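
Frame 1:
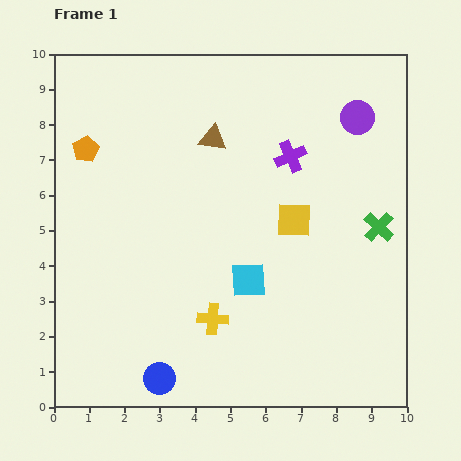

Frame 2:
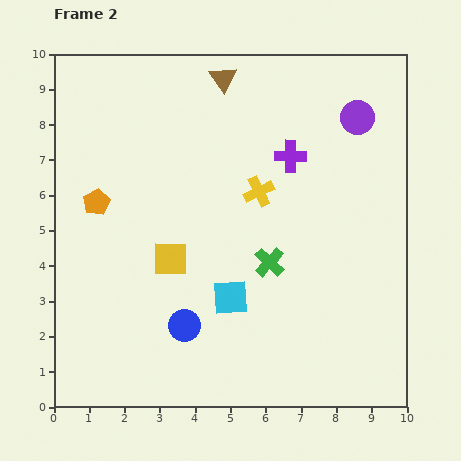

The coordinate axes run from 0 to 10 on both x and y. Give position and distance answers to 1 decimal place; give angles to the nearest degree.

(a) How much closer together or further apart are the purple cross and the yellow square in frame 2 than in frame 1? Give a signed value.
+2.7

Distance in frame 1: 1.8. Distance in frame 2: 4.5.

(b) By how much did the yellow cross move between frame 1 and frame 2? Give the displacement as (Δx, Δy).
(1.3, 3.6)

The yellow cross was at (4.5, 2.5) in frame 1 and (5.8, 6.1) in frame 2.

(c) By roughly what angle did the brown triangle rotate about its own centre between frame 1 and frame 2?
47° clockwise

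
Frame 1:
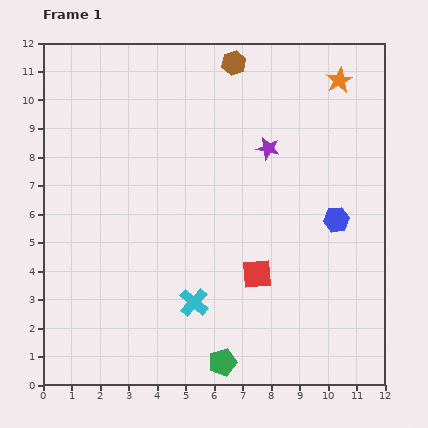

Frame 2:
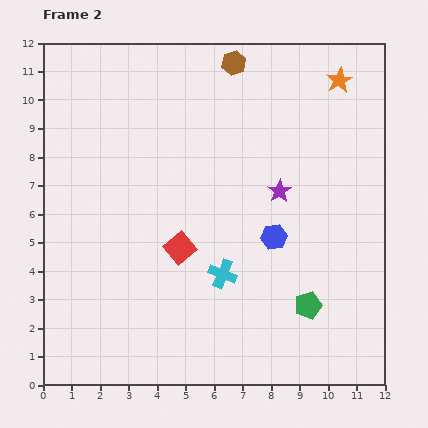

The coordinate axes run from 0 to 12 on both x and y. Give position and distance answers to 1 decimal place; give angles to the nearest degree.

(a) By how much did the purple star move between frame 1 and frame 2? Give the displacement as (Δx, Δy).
(0.4, -1.5)

The purple star was at (7.9, 8.3) in frame 1 and (8.3, 6.8) in frame 2.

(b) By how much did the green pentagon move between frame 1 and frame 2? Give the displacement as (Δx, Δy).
(3.0, 2.0)

The green pentagon was at (6.3, 0.8) in frame 1 and (9.3, 2.8) in frame 2.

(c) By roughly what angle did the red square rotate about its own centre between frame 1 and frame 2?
37° counter-clockwise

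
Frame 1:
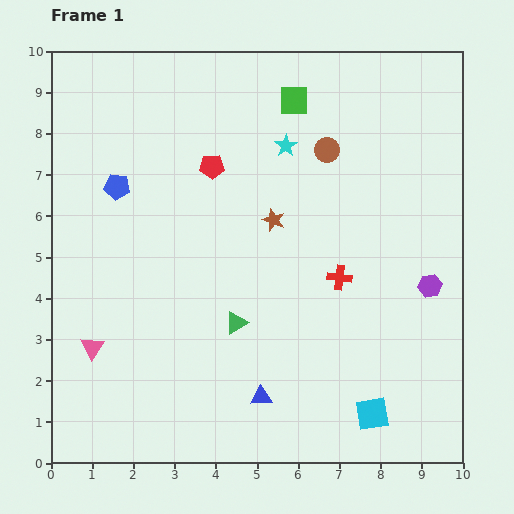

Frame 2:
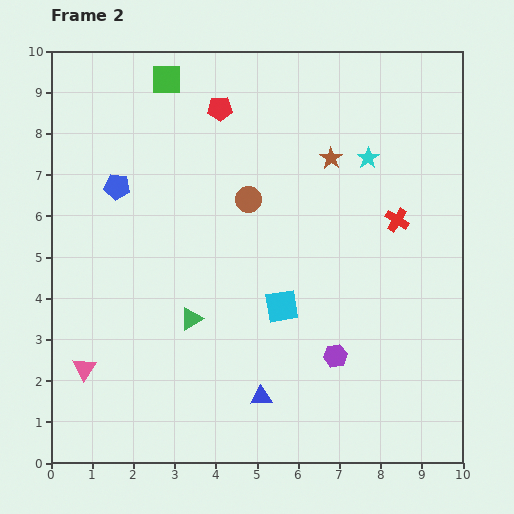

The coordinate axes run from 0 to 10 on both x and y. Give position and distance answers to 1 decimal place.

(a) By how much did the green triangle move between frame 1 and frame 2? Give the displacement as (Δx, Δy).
(-1.1, 0.1)

The green triangle was at (4.5, 3.4) in frame 1 and (3.4, 3.5) in frame 2.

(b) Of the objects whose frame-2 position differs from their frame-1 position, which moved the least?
the pink triangle

(moved 0.5)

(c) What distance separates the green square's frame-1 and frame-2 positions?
3.1

The green square moved from (5.9, 8.8) to (2.8, 9.3), a distance of √(3.1² + 0.5²) ≈ 3.1.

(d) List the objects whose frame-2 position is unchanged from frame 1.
the blue triangle, the blue pentagon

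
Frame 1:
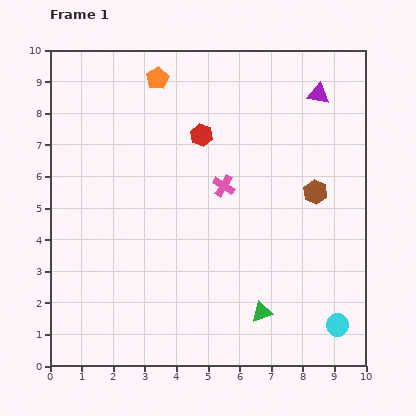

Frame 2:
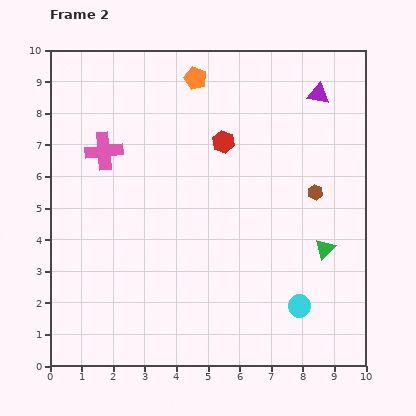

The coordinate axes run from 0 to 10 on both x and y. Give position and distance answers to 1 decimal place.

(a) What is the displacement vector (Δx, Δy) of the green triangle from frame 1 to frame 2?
(2.0, 2.0)

The green triangle was at (6.7, 1.7) in frame 1 and (8.7, 3.7) in frame 2.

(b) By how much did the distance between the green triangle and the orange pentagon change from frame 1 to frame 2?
-1.3

Distance in frame 1: 8.1. Distance in frame 2: 6.8.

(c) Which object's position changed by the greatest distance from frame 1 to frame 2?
the pink cross

(moved 4.0; next 2.8)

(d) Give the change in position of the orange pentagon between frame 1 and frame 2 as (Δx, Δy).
(1.2, 0.0)

The orange pentagon was at (3.4, 9.1) in frame 1 and (4.6, 9.1) in frame 2.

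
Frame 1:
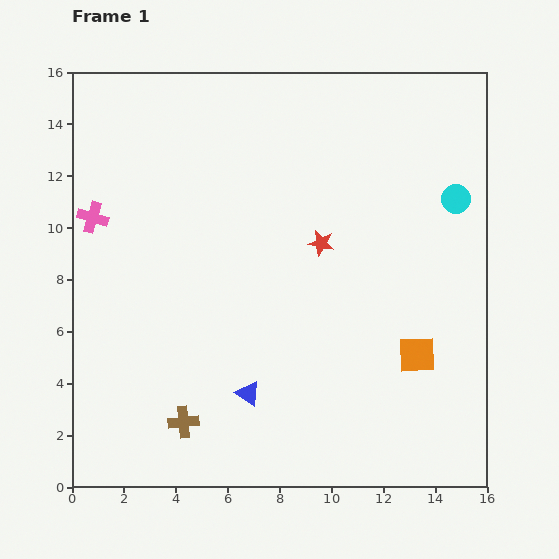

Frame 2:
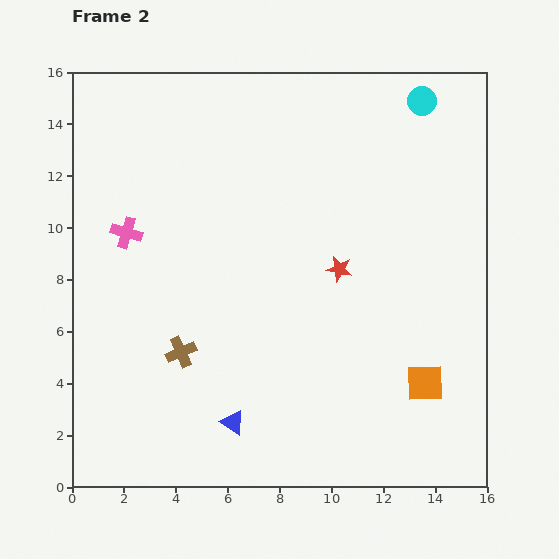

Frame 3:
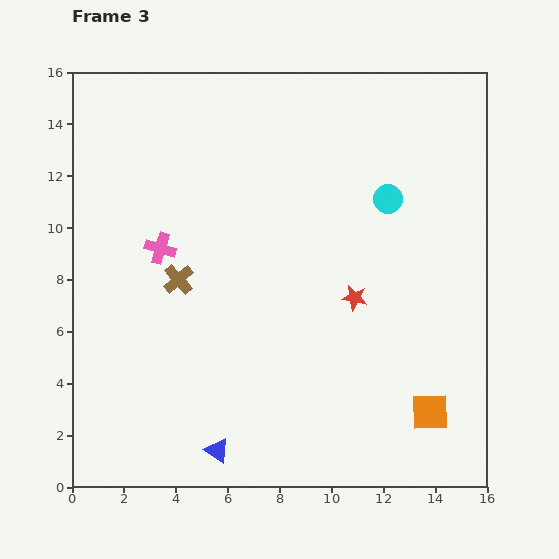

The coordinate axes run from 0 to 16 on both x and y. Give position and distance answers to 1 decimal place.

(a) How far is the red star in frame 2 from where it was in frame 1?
1.2

The red star moved from (9.6, 9.4) to (10.3, 8.4), a distance of √(0.7² + 1.0²) ≈ 1.2.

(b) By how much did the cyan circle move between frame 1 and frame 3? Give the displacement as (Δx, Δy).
(-2.6, 0.0)

The cyan circle was at (14.8, 11.1) in frame 1 and (12.2, 11.1) in frame 3.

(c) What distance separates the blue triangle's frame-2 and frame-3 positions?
1.3

The blue triangle moved from (6.2, 2.5) to (5.6, 1.4), a distance of √(0.6² + 1.1²) ≈ 1.3.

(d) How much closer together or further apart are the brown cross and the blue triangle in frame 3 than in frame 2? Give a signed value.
+3.4

Distance in frame 2: 3.4. Distance in frame 3: 6.8.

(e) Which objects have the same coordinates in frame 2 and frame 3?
none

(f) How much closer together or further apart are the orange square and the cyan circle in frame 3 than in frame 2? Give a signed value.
-2.5

Distance in frame 2: 10.9. Distance in frame 3: 8.4.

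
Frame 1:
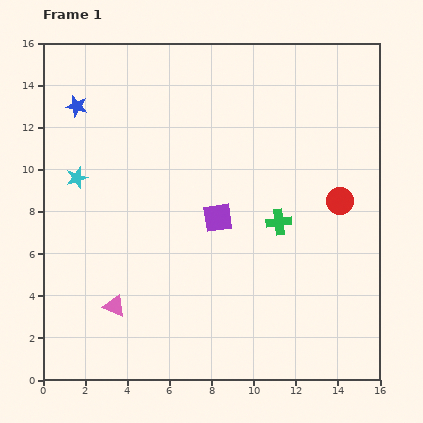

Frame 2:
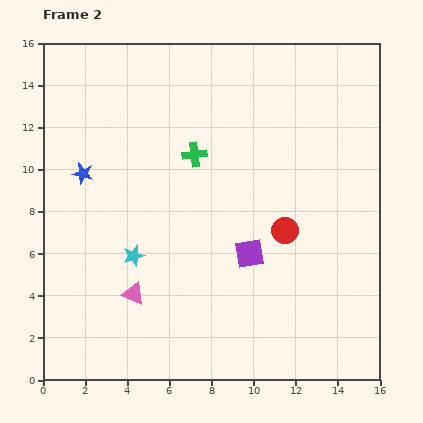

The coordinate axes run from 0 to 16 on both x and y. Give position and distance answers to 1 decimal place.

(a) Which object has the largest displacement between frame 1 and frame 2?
the green cross

(moved 5.1; next 4.6)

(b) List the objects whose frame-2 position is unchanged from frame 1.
none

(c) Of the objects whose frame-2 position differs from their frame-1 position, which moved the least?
the pink triangle

(moved 1.1)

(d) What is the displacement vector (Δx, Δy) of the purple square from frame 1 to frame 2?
(1.5, -1.7)

The purple square was at (8.3, 7.7) in frame 1 and (9.8, 6.0) in frame 2.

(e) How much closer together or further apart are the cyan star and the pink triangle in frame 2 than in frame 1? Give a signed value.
-4.6

Distance in frame 1: 6.4. Distance in frame 2: 1.8.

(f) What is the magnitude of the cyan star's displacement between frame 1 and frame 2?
4.6

The cyan star moved from (1.6, 9.6) to (4.3, 5.9), a distance of √(2.7² + 3.7²) ≈ 4.6.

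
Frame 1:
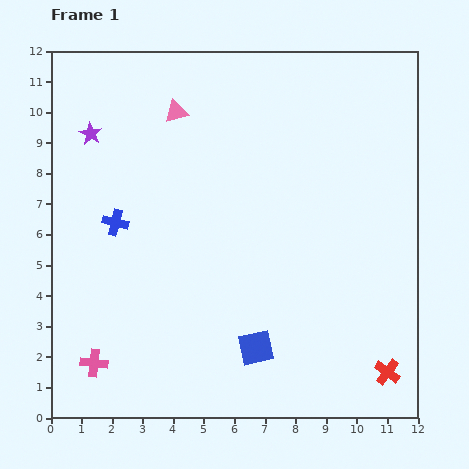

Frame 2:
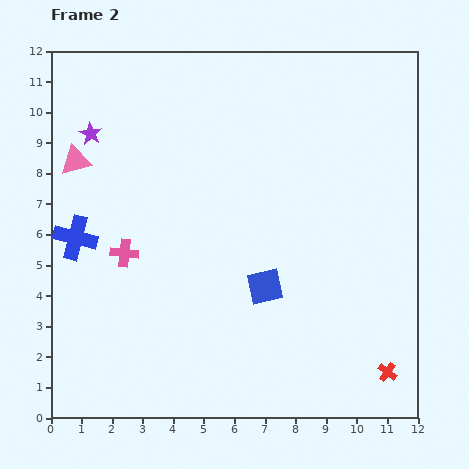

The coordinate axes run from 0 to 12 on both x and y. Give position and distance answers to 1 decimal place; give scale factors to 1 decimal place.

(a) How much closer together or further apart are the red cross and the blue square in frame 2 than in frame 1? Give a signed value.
+0.5

Distance in frame 1: 4.4. Distance in frame 2: 4.9.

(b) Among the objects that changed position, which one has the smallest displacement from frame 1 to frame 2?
the blue cross

(moved 1.4)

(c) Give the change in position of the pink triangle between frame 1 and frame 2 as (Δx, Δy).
(-3.3, -1.6)

The pink triangle was at (4.1, 10.0) in frame 1 and (0.8, 8.4) in frame 2.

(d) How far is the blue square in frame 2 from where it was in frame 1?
2.0

The blue square moved from (6.7, 2.3) to (7.0, 4.3), a distance of √(0.3² + 2.0²) ≈ 2.0.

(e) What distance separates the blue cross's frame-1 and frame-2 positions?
1.4

The blue cross moved from (2.1, 6.4) to (0.8, 5.9), a distance of √(1.3² + 0.5²) ≈ 1.4.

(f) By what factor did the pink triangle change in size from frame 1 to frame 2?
1.3×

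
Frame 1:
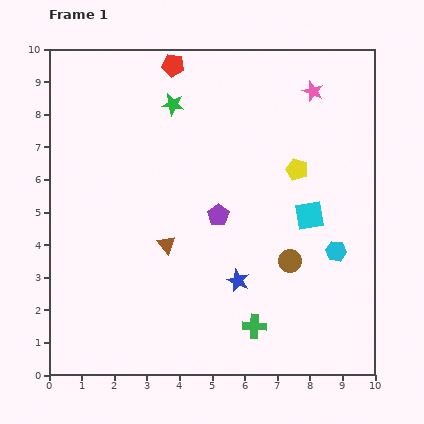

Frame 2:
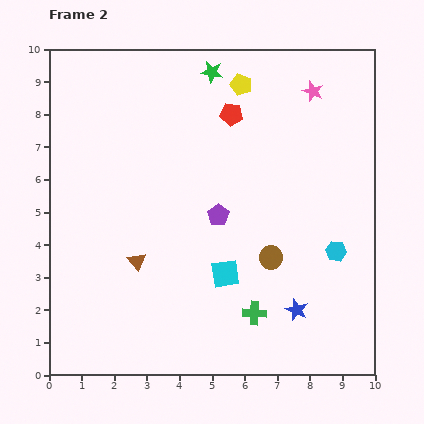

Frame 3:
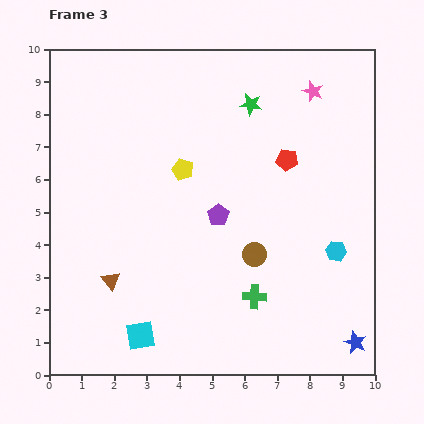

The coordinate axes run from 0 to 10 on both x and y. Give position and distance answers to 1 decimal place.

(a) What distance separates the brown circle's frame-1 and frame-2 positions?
0.6

The brown circle moved from (7.4, 3.5) to (6.8, 3.6), a distance of √(0.6² + 0.1²) ≈ 0.6.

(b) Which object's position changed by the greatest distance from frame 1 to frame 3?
the cyan square

(moved 6.4; next 4.5)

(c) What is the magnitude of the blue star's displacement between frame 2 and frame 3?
2.1

The blue star moved from (7.6, 2.0) to (9.4, 1.0), a distance of √(1.8² + 1.0²) ≈ 2.1.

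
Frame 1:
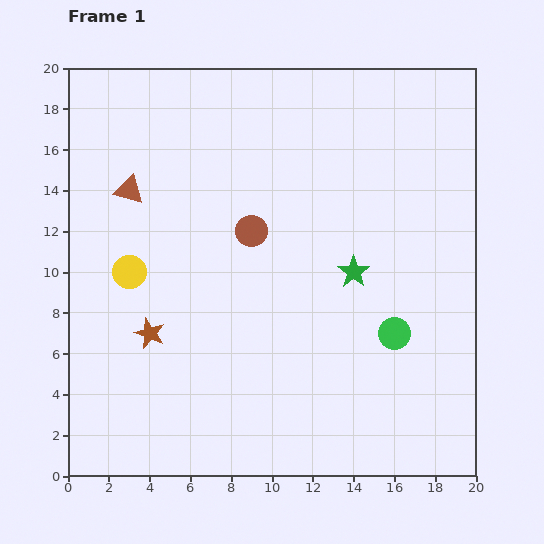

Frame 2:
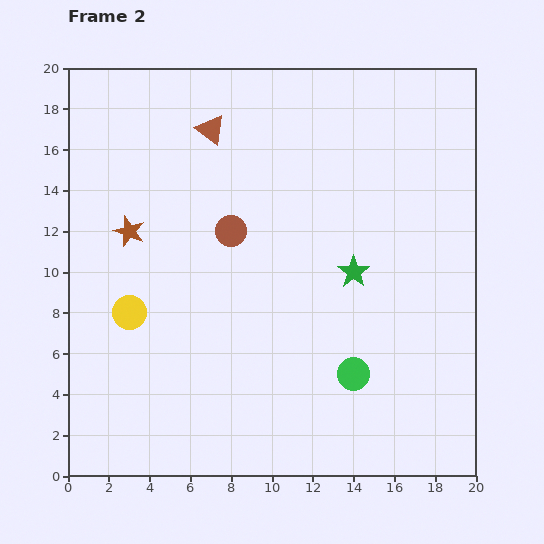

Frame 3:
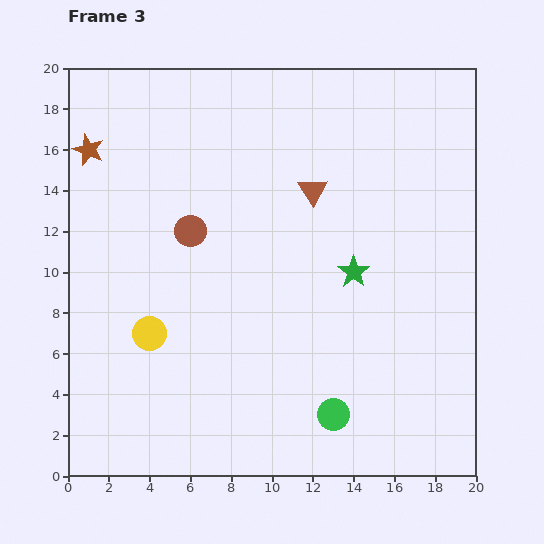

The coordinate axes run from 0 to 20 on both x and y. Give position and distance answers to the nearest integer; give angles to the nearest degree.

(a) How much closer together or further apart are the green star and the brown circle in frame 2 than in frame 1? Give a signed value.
+1

Distance in frame 1: 5. Distance in frame 2: 6.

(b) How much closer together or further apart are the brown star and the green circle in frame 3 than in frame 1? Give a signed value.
+6

Distance in frame 1: 12. Distance in frame 3: 18.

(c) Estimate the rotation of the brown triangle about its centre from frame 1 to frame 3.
43° clockwise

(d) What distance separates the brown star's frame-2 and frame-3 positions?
4

The brown star moved from (3, 12) to (1, 16), a distance of √(2² + 4²) ≈ 4.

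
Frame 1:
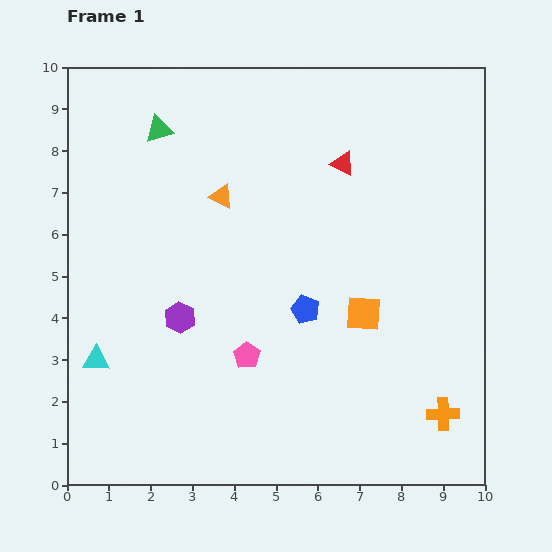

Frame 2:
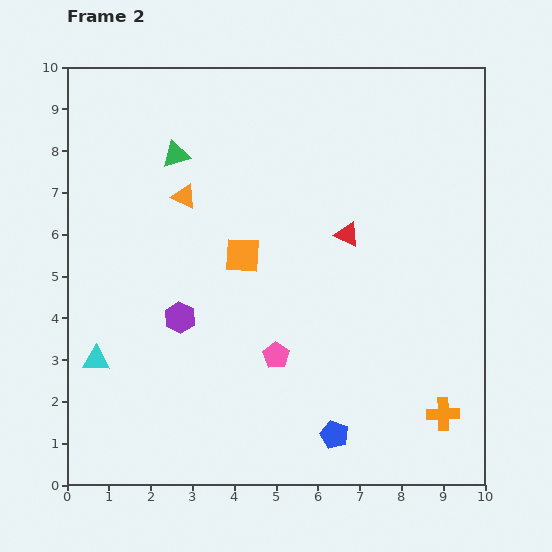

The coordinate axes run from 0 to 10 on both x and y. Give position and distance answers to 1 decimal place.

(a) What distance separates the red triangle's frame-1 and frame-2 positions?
1.7

The red triangle moved from (6.6, 7.7) to (6.7, 6.0), a distance of √(0.1² + 1.7²) ≈ 1.7.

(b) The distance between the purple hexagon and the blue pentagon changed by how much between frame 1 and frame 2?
+1.6

Distance in frame 1: 3.0. Distance in frame 2: 4.6.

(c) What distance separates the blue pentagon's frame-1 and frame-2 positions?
3.1

The blue pentagon moved from (5.7, 4.2) to (6.4, 1.2), a distance of √(0.7² + 3.0²) ≈ 3.1.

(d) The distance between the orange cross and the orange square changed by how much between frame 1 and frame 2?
+3.0

Distance in frame 1: 3.1. Distance in frame 2: 6.1.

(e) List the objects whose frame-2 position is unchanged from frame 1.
the orange cross, the cyan triangle, the purple hexagon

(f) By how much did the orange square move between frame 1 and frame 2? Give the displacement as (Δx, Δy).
(-2.9, 1.4)

The orange square was at (7.1, 4.1) in frame 1 and (4.2, 5.5) in frame 2.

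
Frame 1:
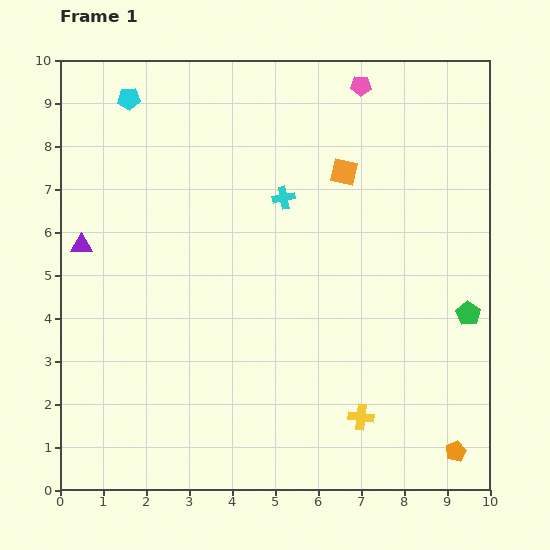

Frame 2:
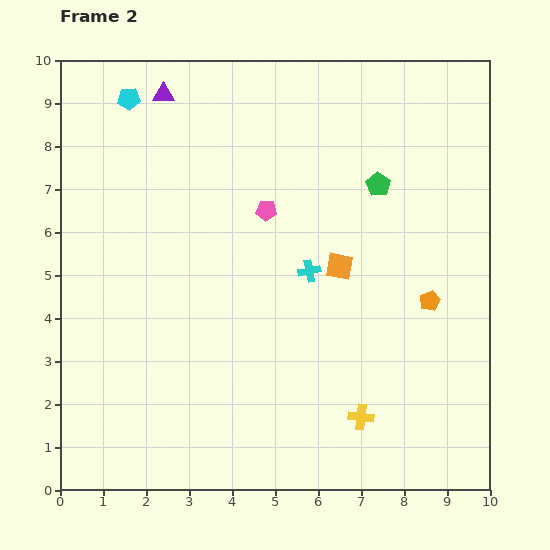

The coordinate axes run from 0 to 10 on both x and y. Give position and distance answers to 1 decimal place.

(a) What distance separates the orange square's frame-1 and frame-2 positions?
2.2

The orange square moved from (6.6, 7.4) to (6.5, 5.2), a distance of √(0.1² + 2.2²) ≈ 2.2.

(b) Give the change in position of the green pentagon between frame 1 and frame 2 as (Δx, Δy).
(-2.1, 3.0)

The green pentagon was at (9.5, 4.1) in frame 1 and (7.4, 7.1) in frame 2.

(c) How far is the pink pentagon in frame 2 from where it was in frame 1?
3.6

The pink pentagon moved from (7.0, 9.4) to (4.8, 6.5), a distance of √(2.2² + 2.9²) ≈ 3.6.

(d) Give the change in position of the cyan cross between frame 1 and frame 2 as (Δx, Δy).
(0.6, -1.7)

The cyan cross was at (5.2, 6.8) in frame 1 and (5.8, 5.1) in frame 2.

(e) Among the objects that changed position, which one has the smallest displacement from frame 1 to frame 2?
the cyan cross

(moved 1.8)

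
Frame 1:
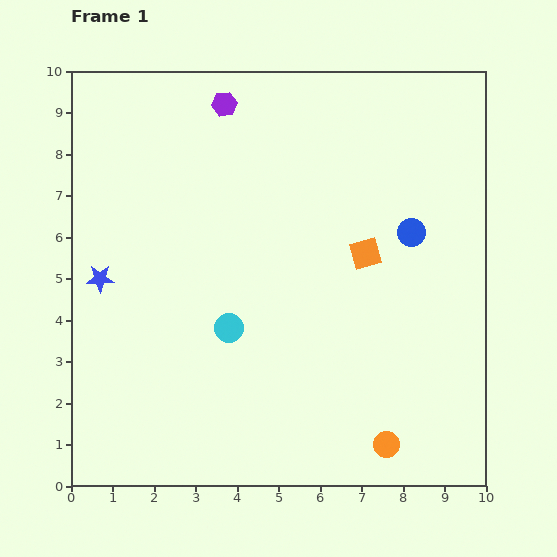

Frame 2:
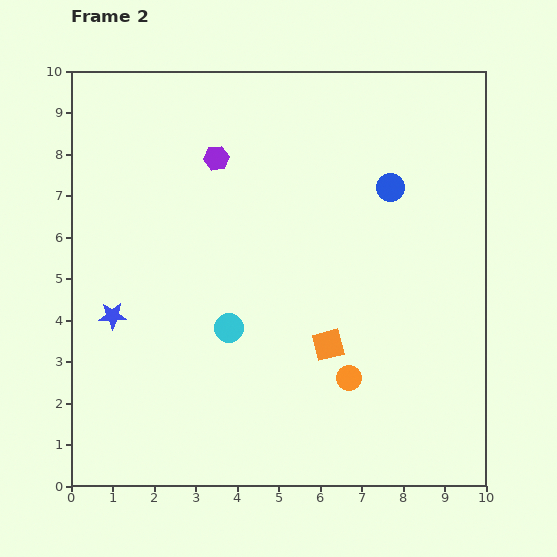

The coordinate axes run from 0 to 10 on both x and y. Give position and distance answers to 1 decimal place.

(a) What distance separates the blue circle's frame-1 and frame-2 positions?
1.2

The blue circle moved from (8.2, 6.1) to (7.7, 7.2), a distance of √(0.5² + 1.1²) ≈ 1.2.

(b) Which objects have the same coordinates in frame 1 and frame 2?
the cyan circle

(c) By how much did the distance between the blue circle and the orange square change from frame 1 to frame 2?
+2.9

Distance in frame 1: 1.2. Distance in frame 2: 4.1.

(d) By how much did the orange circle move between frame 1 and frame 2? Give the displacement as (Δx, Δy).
(-0.9, 1.6)

The orange circle was at (7.6, 1.0) in frame 1 and (6.7, 2.6) in frame 2.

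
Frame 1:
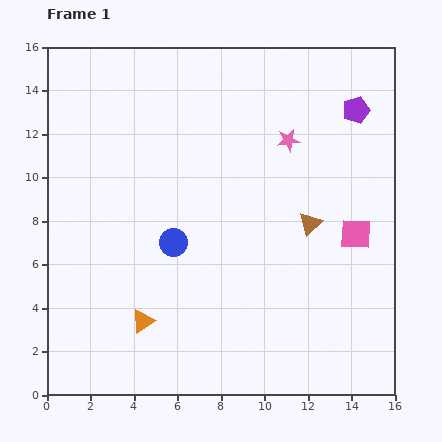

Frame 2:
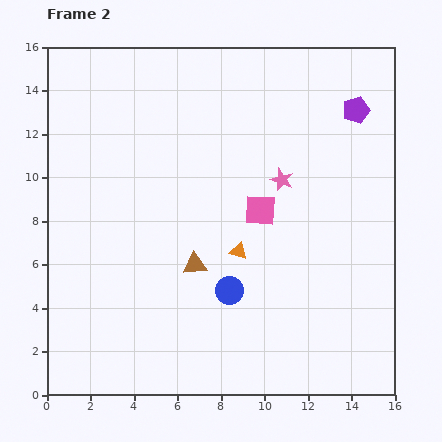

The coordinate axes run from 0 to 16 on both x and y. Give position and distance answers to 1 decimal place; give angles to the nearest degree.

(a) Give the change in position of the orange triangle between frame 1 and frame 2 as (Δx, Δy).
(4.4, 3.2)

The orange triangle was at (4.4, 3.4) in frame 1 and (8.8, 6.6) in frame 2.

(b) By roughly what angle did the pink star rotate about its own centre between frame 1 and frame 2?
30° clockwise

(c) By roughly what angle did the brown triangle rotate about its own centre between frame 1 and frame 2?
39° clockwise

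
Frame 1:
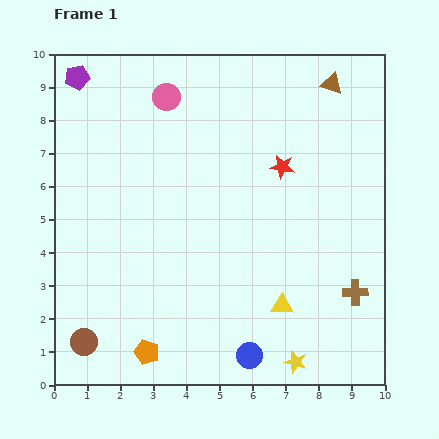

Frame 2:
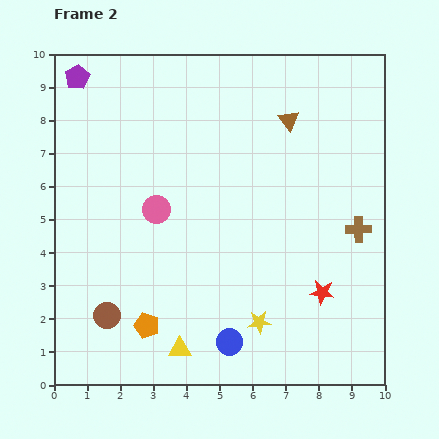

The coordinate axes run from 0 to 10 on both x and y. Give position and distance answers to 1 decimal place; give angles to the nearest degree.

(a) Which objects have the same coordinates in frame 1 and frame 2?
the purple pentagon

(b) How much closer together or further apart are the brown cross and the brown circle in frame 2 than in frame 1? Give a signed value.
-0.3

Distance in frame 1: 8.3. Distance in frame 2: 8.0.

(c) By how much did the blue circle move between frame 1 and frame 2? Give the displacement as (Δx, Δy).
(-0.6, 0.4)

The blue circle was at (5.9, 0.9) in frame 1 and (5.3, 1.3) in frame 2.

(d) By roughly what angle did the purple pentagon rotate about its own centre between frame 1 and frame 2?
20° counter-clockwise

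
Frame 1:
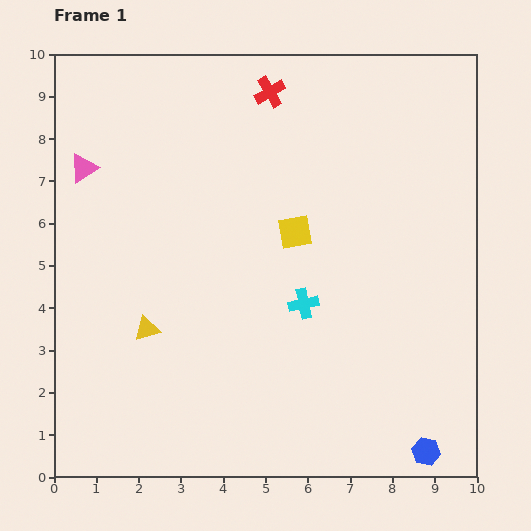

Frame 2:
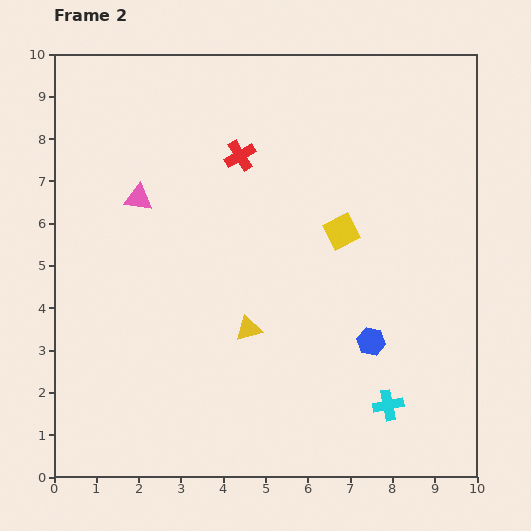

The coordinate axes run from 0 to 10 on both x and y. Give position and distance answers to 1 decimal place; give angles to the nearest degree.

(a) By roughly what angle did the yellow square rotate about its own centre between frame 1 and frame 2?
16° counter-clockwise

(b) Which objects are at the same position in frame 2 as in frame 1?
none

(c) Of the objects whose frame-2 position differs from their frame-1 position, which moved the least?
the yellow square

(moved 1.1)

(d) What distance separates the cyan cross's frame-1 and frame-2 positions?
3.1

The cyan cross moved from (5.9, 4.1) to (7.9, 1.7), a distance of √(2.0² + 2.4²) ≈ 3.1.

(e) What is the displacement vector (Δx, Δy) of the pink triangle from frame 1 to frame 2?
(1.3, -0.7)

The pink triangle was at (0.7, 7.3) in frame 1 and (2.0, 6.6) in frame 2.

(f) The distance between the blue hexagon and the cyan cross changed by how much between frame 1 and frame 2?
-2.9

Distance in frame 1: 4.5. Distance in frame 2: 1.6.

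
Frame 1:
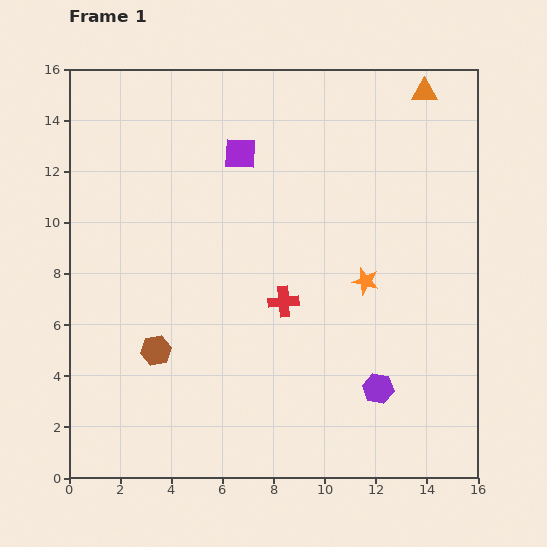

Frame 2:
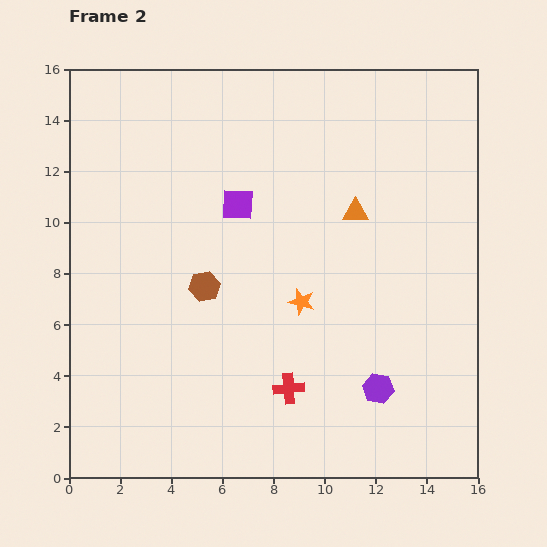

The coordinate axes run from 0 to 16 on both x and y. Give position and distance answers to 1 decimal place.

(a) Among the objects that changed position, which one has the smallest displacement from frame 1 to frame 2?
the purple square

(moved 2.0)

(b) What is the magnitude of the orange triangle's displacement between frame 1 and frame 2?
5.4

The orange triangle moved from (13.9, 15.1) to (11.2, 10.4), a distance of √(2.7² + 4.7²) ≈ 5.4.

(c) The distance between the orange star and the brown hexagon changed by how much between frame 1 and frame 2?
-4.8

Distance in frame 1: 8.6. Distance in frame 2: 3.8.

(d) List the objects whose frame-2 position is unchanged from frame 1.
the purple hexagon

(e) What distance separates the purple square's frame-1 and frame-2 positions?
2.0

The purple square moved from (6.7, 12.7) to (6.6, 10.7), a distance of √(0.1² + 2.0²) ≈ 2.0.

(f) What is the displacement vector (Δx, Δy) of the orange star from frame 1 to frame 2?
(-2.5, -0.8)

The orange star was at (11.6, 7.7) in frame 1 and (9.1, 6.9) in frame 2.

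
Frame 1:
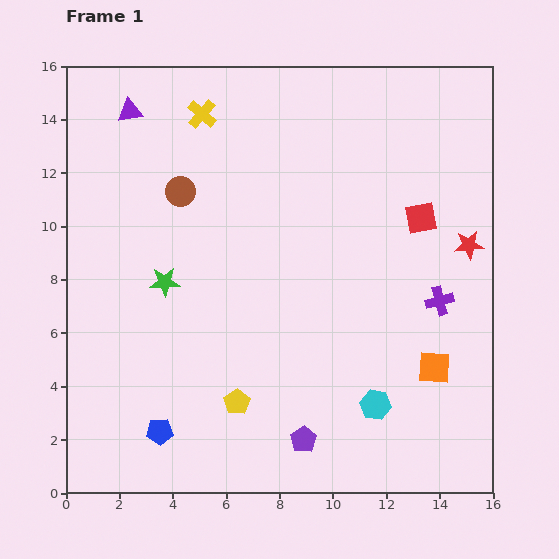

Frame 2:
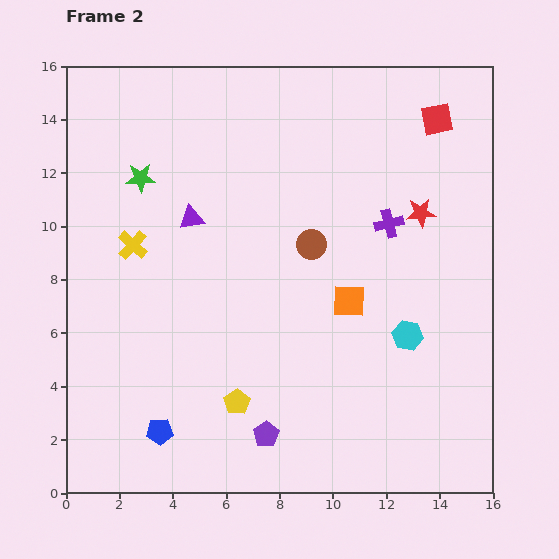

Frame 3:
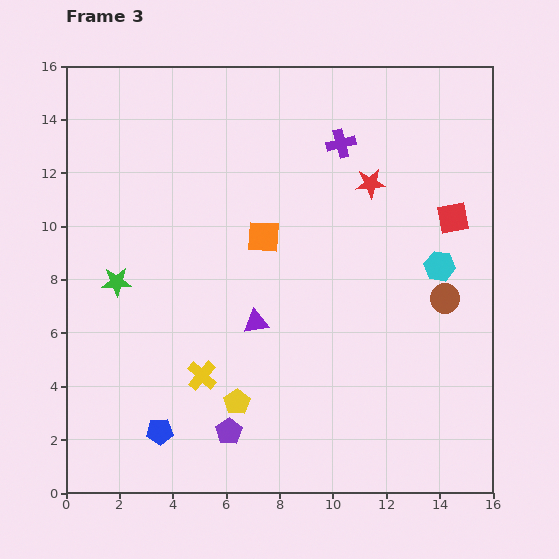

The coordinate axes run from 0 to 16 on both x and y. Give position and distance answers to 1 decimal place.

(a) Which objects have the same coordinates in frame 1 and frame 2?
the yellow pentagon, the blue pentagon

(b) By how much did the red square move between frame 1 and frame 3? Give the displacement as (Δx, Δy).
(1.2, 0.0)

The red square was at (13.3, 10.3) in frame 1 and (14.5, 10.3) in frame 3.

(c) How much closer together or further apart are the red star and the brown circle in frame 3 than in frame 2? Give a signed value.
+0.8

Distance in frame 2: 4.3. Distance in frame 3: 5.1.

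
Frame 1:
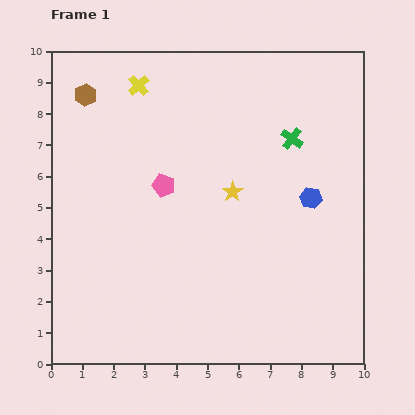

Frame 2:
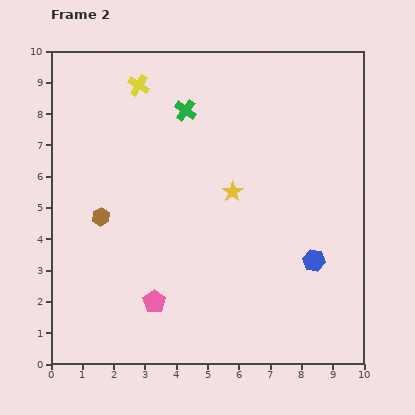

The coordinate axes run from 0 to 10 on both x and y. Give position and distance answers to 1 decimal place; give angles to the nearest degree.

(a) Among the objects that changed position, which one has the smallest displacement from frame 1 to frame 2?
the blue hexagon

(moved 2.0)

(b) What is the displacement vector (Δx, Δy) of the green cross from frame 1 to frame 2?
(-3.4, 0.9)

The green cross was at (7.7, 7.2) in frame 1 and (4.3, 8.1) in frame 2.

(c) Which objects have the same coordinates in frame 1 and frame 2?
the yellow star, the yellow cross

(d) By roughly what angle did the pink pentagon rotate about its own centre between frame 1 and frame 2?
19° clockwise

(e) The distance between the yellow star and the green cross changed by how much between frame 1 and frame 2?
+0.5

Distance in frame 1: 2.5. Distance in frame 2: 3.0.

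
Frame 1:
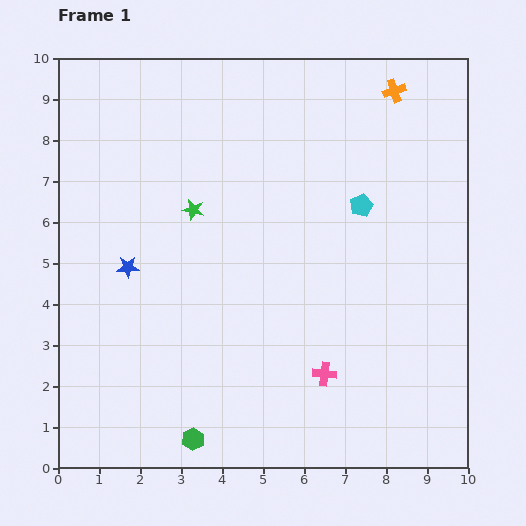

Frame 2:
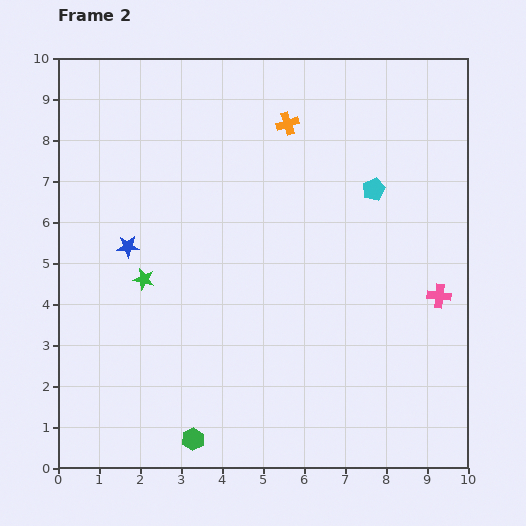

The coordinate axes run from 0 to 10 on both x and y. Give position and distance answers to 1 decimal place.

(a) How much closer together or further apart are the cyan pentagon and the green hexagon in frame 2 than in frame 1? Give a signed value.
+0.5

Distance in frame 1: 7.0. Distance in frame 2: 7.5.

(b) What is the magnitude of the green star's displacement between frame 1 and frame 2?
2.1

The green star moved from (3.3, 6.3) to (2.1, 4.6), a distance of √(1.2² + 1.7²) ≈ 2.1.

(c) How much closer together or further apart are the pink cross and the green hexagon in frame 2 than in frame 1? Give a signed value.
+3.3

Distance in frame 1: 3.6. Distance in frame 2: 6.9.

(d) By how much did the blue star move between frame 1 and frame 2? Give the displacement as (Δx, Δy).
(0.0, 0.5)

The blue star was at (1.7, 4.9) in frame 1 and (1.7, 5.4) in frame 2.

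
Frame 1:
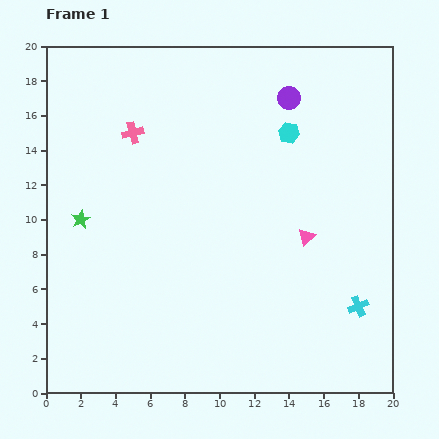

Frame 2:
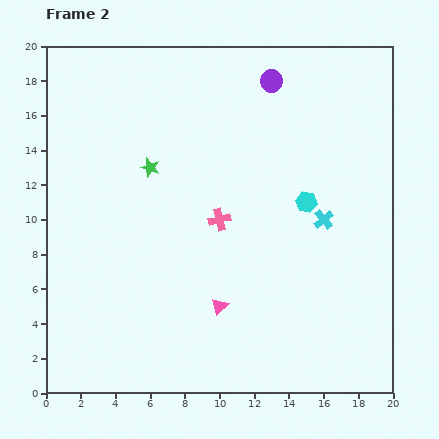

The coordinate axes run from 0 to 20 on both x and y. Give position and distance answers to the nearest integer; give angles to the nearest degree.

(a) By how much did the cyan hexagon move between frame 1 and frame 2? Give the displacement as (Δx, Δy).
(1, -4)

The cyan hexagon was at (14, 15) in frame 1 and (15, 11) in frame 2.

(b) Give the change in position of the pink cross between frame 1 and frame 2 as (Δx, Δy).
(5, -5)

The pink cross was at (5, 15) in frame 1 and (10, 10) in frame 2.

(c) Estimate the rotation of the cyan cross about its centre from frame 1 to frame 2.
16° counter-clockwise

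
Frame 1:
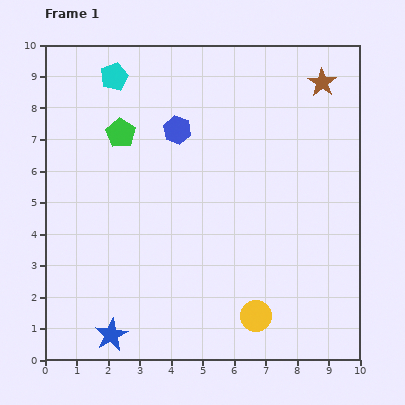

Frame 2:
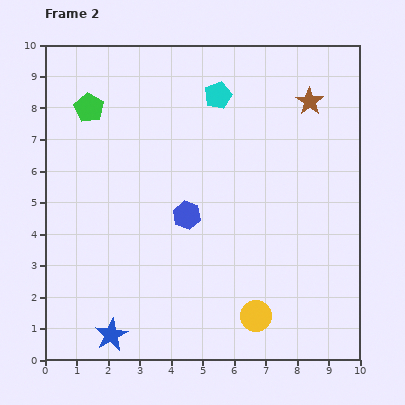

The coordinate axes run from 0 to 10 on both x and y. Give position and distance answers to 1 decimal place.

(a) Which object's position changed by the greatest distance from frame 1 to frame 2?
the cyan pentagon

(moved 3.4; next 2.7)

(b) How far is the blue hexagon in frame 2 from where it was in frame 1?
2.7

The blue hexagon moved from (4.2, 7.3) to (4.5, 4.6), a distance of √(0.3² + 2.7²) ≈ 2.7.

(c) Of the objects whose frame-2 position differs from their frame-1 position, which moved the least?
the brown star

(moved 0.7)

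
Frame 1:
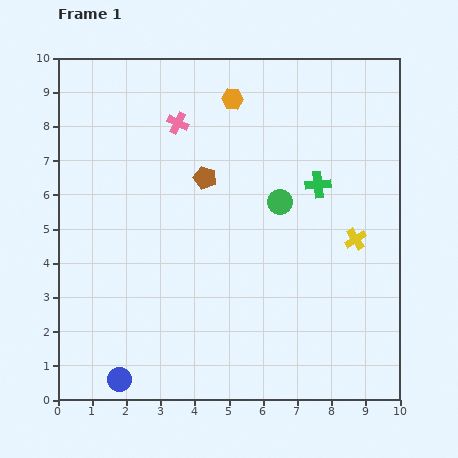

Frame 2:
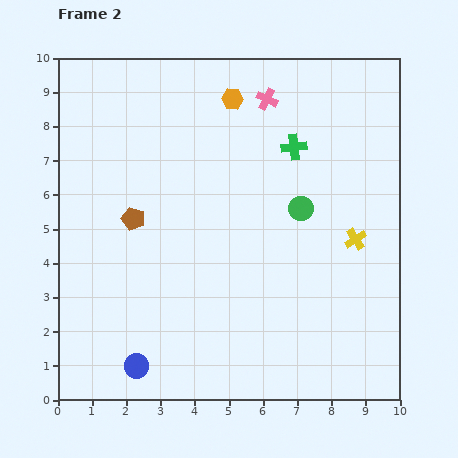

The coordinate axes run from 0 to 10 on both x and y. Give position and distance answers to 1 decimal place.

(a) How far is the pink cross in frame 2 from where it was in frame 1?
2.7

The pink cross moved from (3.5, 8.1) to (6.1, 8.8), a distance of √(2.6² + 0.7²) ≈ 2.7.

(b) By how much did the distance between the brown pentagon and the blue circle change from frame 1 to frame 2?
-2.1

Distance in frame 1: 6.4. Distance in frame 2: 4.3.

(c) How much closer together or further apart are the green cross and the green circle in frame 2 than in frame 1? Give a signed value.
+0.6

Distance in frame 1: 1.2. Distance in frame 2: 1.8.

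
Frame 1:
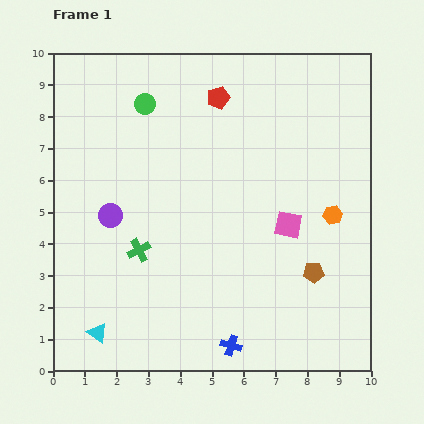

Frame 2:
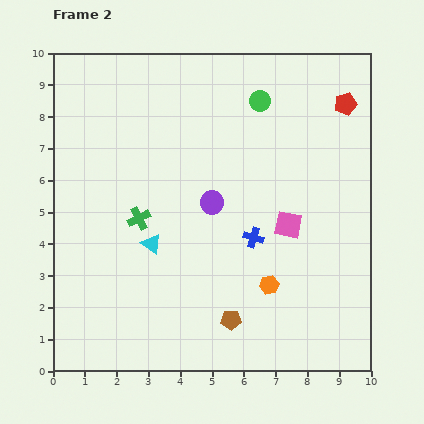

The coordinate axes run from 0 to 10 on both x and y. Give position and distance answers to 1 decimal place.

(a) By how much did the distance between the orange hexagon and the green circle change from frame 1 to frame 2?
-1.1

Distance in frame 1: 6.9. Distance in frame 2: 5.8.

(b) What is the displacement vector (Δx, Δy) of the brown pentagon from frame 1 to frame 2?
(-2.6, -1.5)

The brown pentagon was at (8.2, 3.1) in frame 1 and (5.6, 1.6) in frame 2.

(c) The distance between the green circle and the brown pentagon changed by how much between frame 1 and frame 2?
-0.5

Distance in frame 1: 7.5. Distance in frame 2: 7.0.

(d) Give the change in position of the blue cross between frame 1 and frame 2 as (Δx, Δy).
(0.7, 3.4)

The blue cross was at (5.6, 0.8) in frame 1 and (6.3, 4.2) in frame 2.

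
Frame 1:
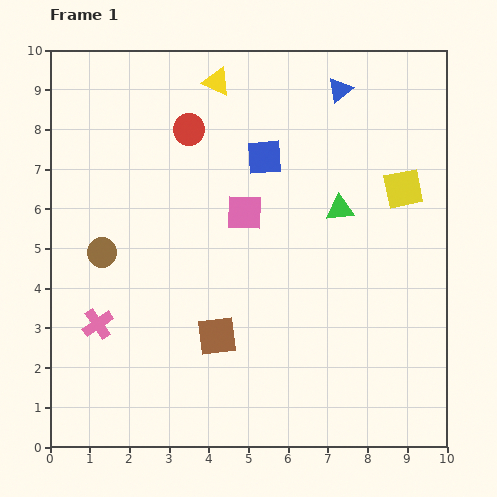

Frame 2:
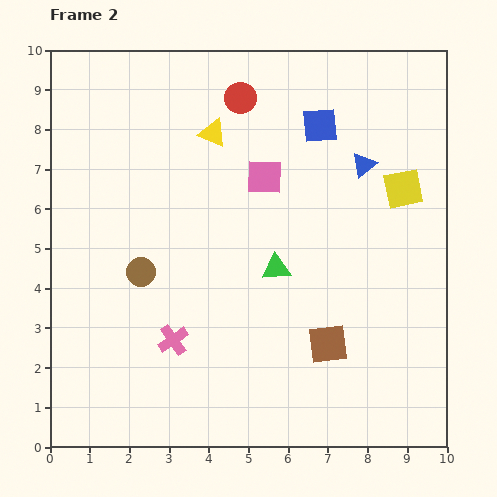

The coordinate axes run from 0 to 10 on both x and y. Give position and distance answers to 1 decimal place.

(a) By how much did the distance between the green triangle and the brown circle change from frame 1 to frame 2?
-2.7

Distance in frame 1: 6.1. Distance in frame 2: 3.4.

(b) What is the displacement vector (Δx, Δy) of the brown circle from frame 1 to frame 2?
(1.0, -0.5)

The brown circle was at (1.3, 4.9) in frame 1 and (2.3, 4.4) in frame 2.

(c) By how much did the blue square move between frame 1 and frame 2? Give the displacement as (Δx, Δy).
(1.4, 0.8)

The blue square was at (5.4, 7.3) in frame 1 and (6.8, 8.1) in frame 2.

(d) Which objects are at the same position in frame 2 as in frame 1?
the yellow square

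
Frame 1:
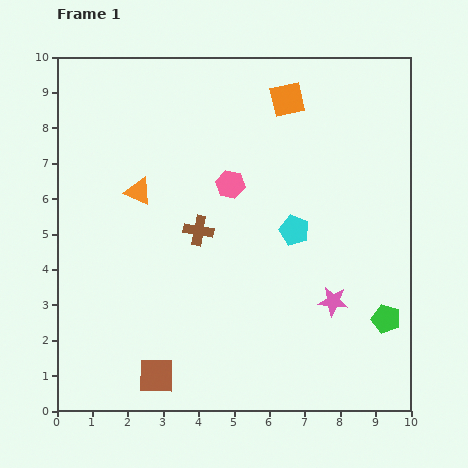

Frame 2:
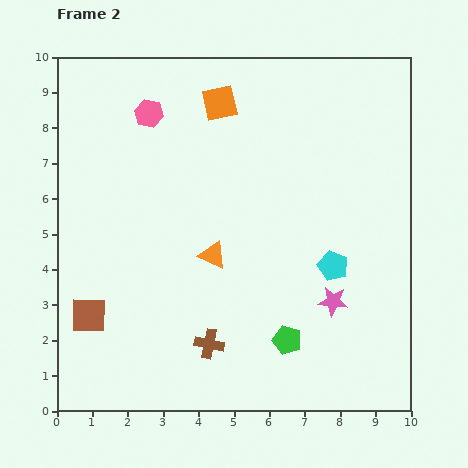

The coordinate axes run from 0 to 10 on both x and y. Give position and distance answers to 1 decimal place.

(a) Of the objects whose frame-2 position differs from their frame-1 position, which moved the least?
the cyan pentagon

(moved 1.5)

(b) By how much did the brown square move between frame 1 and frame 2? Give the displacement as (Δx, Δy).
(-1.9, 1.7)

The brown square was at (2.8, 1.0) in frame 1 and (0.9, 2.7) in frame 2.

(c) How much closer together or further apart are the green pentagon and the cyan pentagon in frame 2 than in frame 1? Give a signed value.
-1.1

Distance in frame 1: 3.6. Distance in frame 2: 2.5.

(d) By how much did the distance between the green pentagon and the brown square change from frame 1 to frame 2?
-1.1

Distance in frame 1: 6.7. Distance in frame 2: 5.6.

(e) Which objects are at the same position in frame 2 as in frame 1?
the pink star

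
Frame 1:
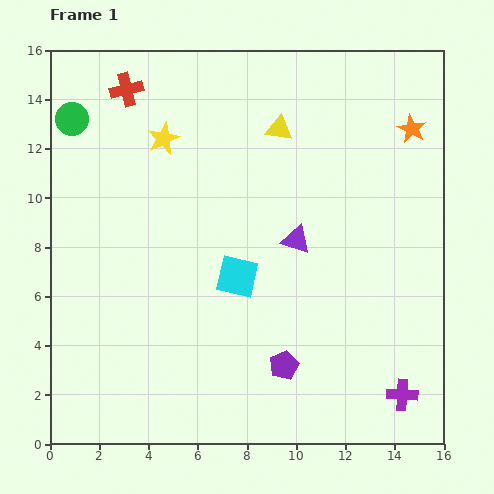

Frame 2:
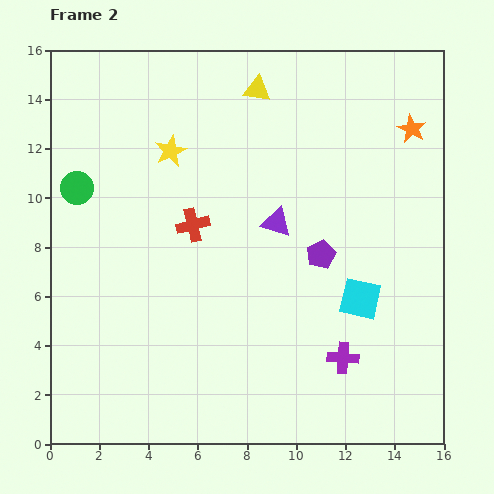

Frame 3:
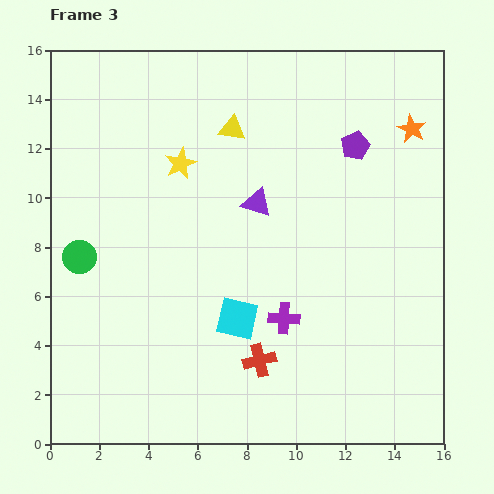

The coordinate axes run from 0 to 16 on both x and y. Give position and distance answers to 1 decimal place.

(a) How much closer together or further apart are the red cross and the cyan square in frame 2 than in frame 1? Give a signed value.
-1.4

Distance in frame 1: 8.8. Distance in frame 2: 7.4.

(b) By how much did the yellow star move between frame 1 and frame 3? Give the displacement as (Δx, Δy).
(0.7, -1.0)

The yellow star was at (4.6, 12.4) in frame 1 and (5.3, 11.4) in frame 3.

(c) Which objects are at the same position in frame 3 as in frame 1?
the orange star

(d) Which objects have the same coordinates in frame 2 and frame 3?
the orange star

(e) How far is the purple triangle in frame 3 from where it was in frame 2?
1.1

The purple triangle moved from (9.2, 9.0) to (8.4, 9.8), a distance of √(0.8² + 0.8²) ≈ 1.1.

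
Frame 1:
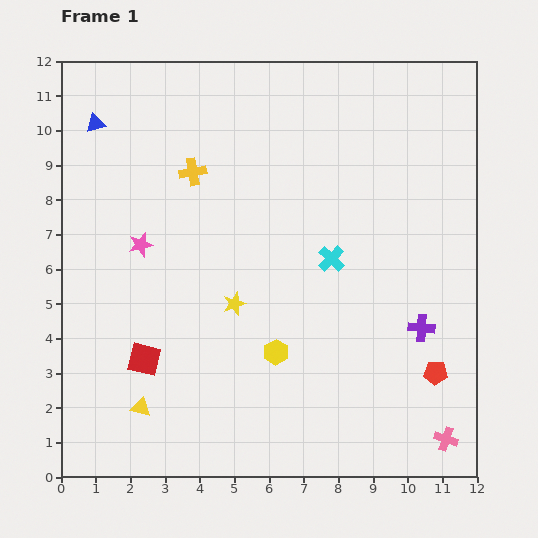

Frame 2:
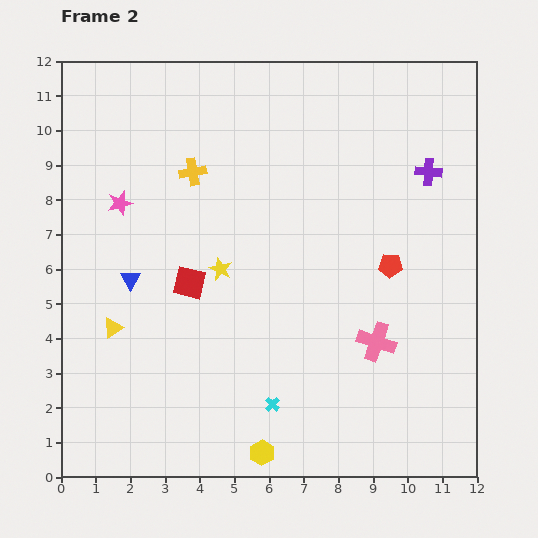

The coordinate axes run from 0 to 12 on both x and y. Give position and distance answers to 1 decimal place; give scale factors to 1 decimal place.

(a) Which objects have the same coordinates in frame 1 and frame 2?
the yellow cross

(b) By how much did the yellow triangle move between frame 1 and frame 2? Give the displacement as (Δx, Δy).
(-0.8, 2.3)

The yellow triangle was at (2.3, 2.0) in frame 1 and (1.5, 4.3) in frame 2.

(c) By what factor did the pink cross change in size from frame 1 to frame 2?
1.6×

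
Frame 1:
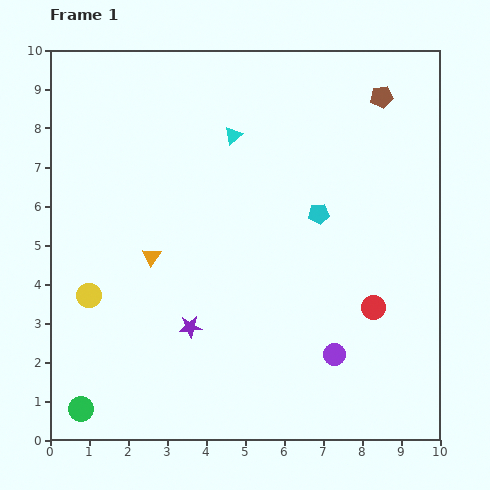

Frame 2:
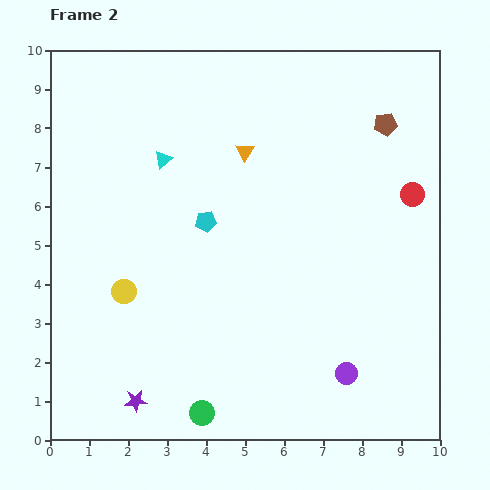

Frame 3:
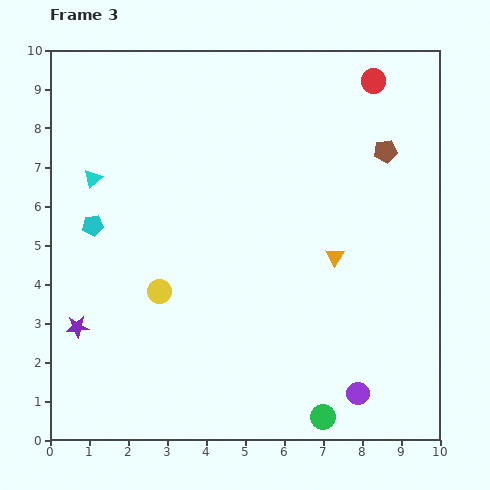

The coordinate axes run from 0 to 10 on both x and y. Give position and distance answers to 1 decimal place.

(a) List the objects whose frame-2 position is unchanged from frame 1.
none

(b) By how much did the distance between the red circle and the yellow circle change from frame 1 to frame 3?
+0.4

Distance in frame 1: 7.3. Distance in frame 3: 7.7.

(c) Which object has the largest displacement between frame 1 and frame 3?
the green circle

(moved 6.2; next 5.8)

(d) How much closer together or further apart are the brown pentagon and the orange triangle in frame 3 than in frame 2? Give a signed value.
-0.7

Distance in frame 2: 3.7. Distance in frame 3: 3.0.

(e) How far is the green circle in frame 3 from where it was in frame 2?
3.1

The green circle moved from (3.9, 0.7) to (7.0, 0.6), a distance of √(3.1² + 0.1²) ≈ 3.1.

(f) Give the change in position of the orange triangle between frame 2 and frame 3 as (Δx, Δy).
(2.3, -2.7)

The orange triangle was at (5.0, 7.4) in frame 2 and (7.3, 4.7) in frame 3.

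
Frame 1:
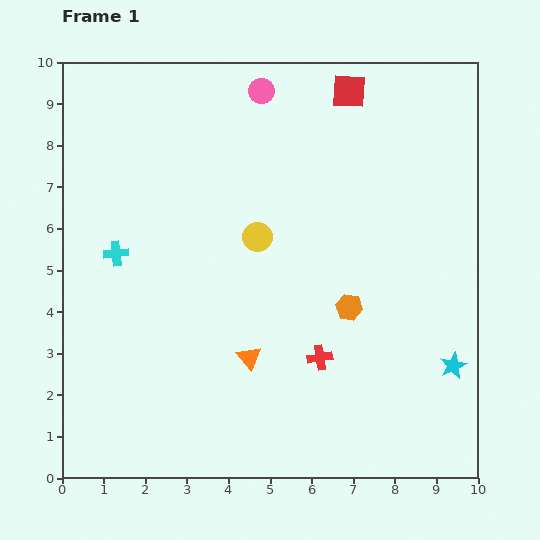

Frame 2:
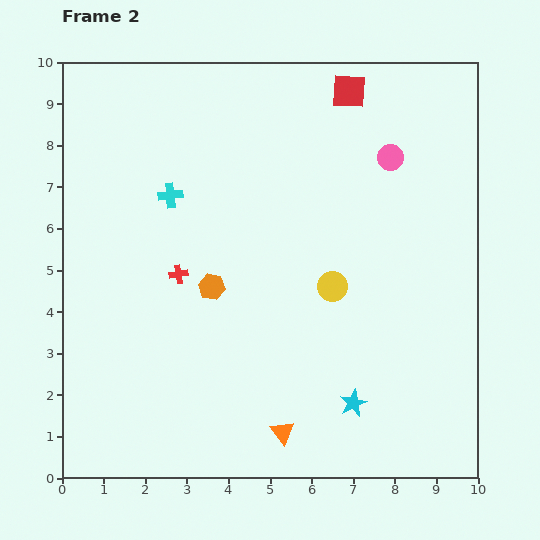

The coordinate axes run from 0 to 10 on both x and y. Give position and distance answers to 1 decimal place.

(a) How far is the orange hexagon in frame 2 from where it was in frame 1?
3.3

The orange hexagon moved from (6.9, 4.1) to (3.6, 4.6), a distance of √(3.3² + 0.5²) ≈ 3.3.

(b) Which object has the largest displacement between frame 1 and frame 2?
the red cross

(moved 3.9; next 3.5)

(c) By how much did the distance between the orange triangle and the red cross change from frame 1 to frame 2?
+2.8

Distance in frame 1: 1.7. Distance in frame 2: 4.5.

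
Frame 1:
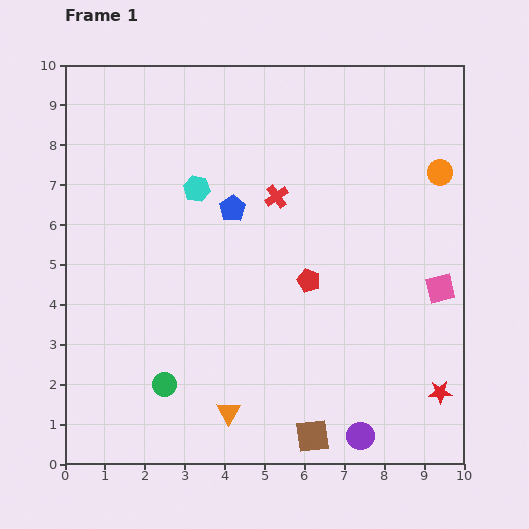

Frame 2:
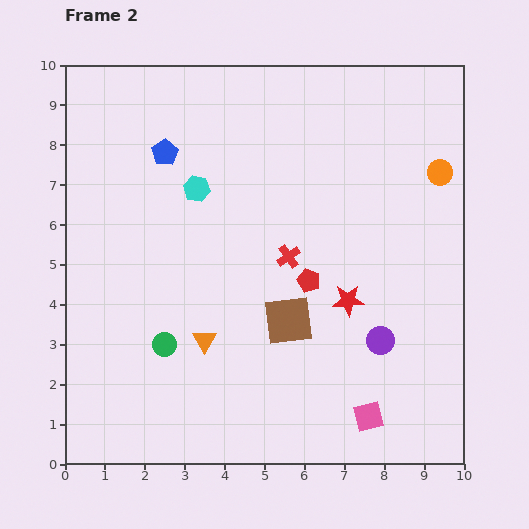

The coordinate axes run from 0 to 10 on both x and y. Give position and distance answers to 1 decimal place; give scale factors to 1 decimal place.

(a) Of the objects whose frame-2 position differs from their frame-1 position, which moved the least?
the green circle

(moved 1.0)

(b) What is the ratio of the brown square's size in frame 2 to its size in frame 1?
1.5×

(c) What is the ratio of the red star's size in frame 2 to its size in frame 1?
1.4×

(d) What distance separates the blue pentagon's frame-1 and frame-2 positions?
2.2

The blue pentagon moved from (4.2, 6.4) to (2.5, 7.8), a distance of √(1.7² + 1.4²) ≈ 2.2.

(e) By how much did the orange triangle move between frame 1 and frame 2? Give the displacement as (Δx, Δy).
(-0.6, 1.8)

The orange triangle was at (4.1, 1.3) in frame 1 and (3.5, 3.1) in frame 2.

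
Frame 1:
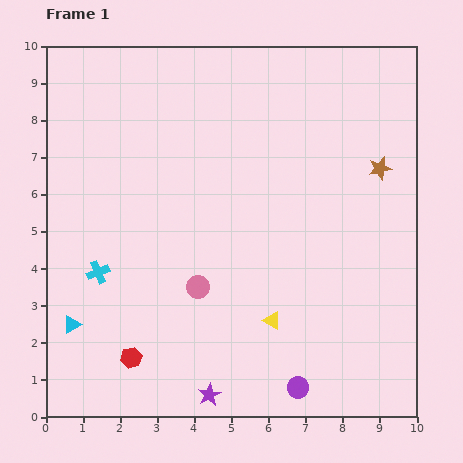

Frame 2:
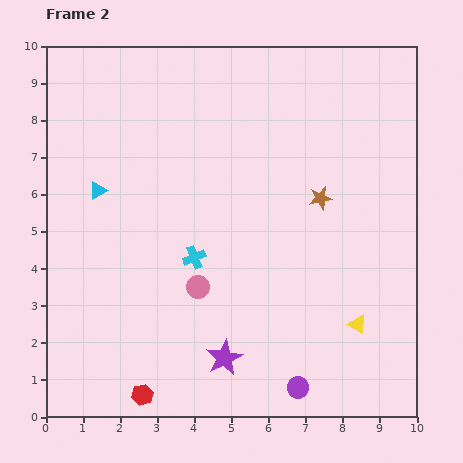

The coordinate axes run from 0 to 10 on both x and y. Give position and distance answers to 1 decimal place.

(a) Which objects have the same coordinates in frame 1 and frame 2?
the pink circle, the purple circle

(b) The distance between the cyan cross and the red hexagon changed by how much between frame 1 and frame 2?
+1.5

Distance in frame 1: 2.5. Distance in frame 2: 4.0.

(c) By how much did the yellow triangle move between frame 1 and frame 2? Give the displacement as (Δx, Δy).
(2.3, -0.1)

The yellow triangle was at (6.1, 2.6) in frame 1 and (8.4, 2.5) in frame 2.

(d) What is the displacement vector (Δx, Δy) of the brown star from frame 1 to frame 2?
(-1.6, -0.8)

The brown star was at (9.0, 6.7) in frame 1 and (7.4, 5.9) in frame 2.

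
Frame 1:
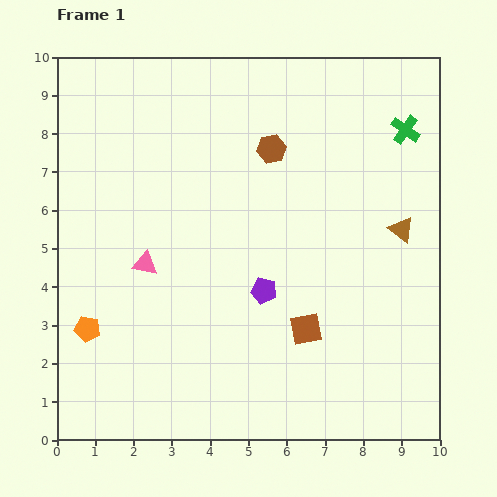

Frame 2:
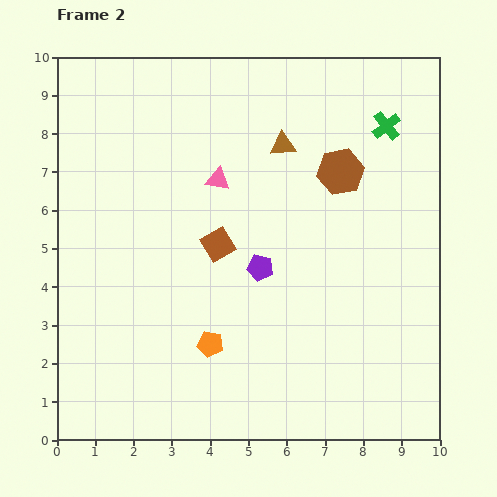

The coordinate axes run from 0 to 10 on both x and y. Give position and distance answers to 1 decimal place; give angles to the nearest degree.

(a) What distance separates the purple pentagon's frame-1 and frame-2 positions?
0.6

The purple pentagon moved from (5.4, 3.9) to (5.3, 4.5), a distance of √(0.1² + 0.6²) ≈ 0.6.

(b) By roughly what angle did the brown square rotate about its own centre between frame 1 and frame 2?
19° counter-clockwise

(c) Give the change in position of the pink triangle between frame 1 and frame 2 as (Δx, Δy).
(1.9, 2.2)

The pink triangle was at (2.3, 4.6) in frame 1 and (4.2, 6.8) in frame 2.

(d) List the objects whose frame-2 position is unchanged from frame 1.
none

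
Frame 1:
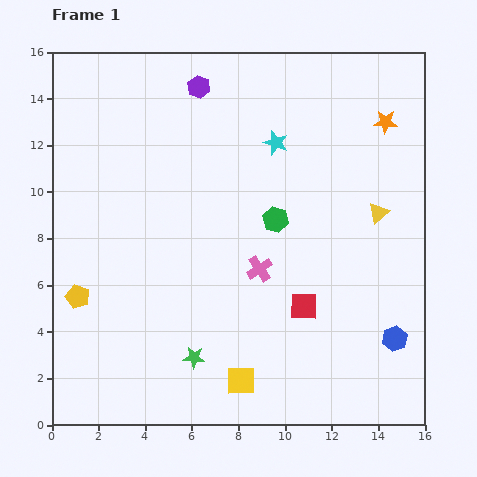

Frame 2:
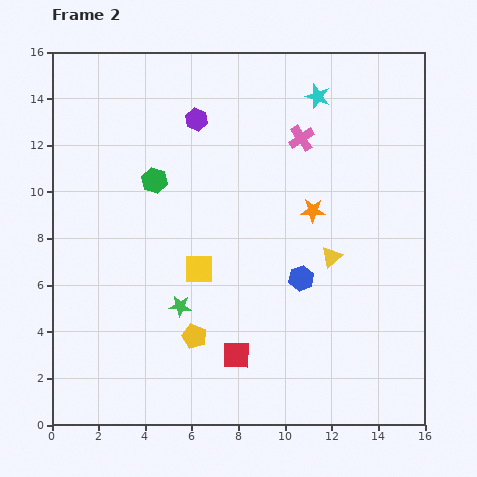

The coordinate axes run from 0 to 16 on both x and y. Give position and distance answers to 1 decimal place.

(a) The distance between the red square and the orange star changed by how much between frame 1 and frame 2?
-1.6

Distance in frame 1: 8.6. Distance in frame 2: 7.0.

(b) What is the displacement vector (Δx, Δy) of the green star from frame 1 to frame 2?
(-0.6, 2.2)

The green star was at (6.1, 2.9) in frame 1 and (5.5, 5.1) in frame 2.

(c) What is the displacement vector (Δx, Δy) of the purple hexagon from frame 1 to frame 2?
(-0.1, -1.4)

The purple hexagon was at (6.3, 14.5) in frame 1 and (6.2, 13.1) in frame 2.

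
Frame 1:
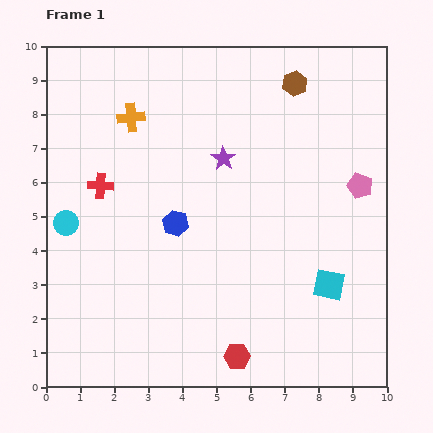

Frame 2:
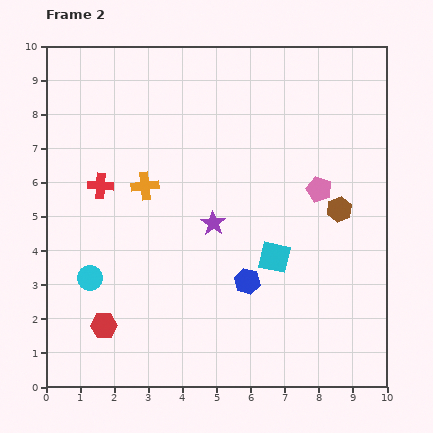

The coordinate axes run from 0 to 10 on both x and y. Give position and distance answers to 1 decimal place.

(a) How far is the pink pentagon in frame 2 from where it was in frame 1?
1.2

The pink pentagon moved from (9.2, 5.9) to (8.0, 5.8), a distance of √(1.2² + 0.1²) ≈ 1.2.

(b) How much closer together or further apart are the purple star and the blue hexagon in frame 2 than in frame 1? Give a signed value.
-0.4

Distance in frame 1: 2.4. Distance in frame 2: 2.0.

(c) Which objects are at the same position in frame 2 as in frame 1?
the red cross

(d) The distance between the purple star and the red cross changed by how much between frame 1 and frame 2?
-0.2

Distance in frame 1: 3.7. Distance in frame 2: 3.5.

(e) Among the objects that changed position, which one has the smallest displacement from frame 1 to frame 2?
the pink pentagon

(moved 1.2)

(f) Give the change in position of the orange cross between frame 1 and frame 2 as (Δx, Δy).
(0.4, -2.0)

The orange cross was at (2.5, 7.9) in frame 1 and (2.9, 5.9) in frame 2.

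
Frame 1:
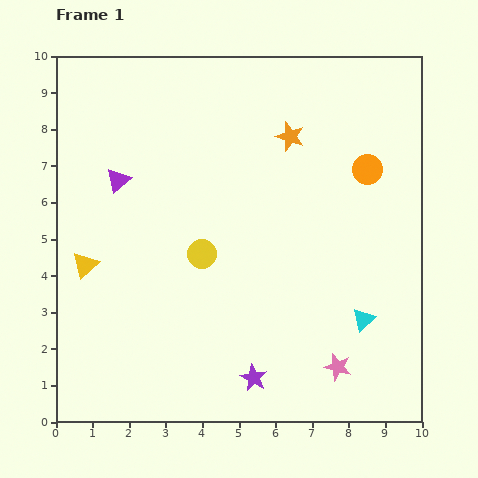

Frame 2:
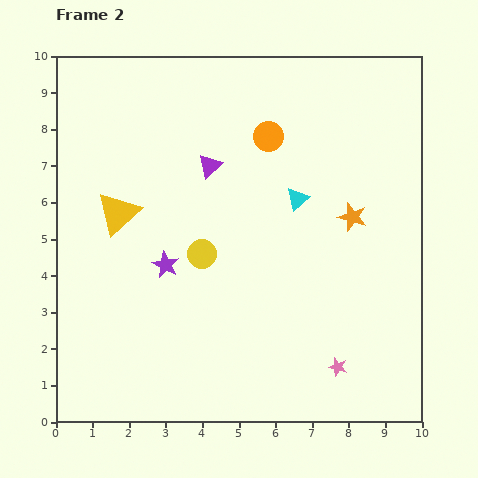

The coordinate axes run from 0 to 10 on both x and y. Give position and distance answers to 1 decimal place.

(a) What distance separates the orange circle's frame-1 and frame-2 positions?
2.8

The orange circle moved from (8.5, 6.9) to (5.8, 7.8), a distance of √(2.7² + 0.9²) ≈ 2.8.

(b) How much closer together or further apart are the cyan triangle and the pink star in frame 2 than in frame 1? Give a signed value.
+3.2

Distance in frame 1: 1.5. Distance in frame 2: 4.7.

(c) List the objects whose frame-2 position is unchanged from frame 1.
the pink star, the yellow circle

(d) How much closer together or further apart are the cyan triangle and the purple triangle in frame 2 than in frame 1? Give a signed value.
-5.1

Distance in frame 1: 7.7. Distance in frame 2: 2.6.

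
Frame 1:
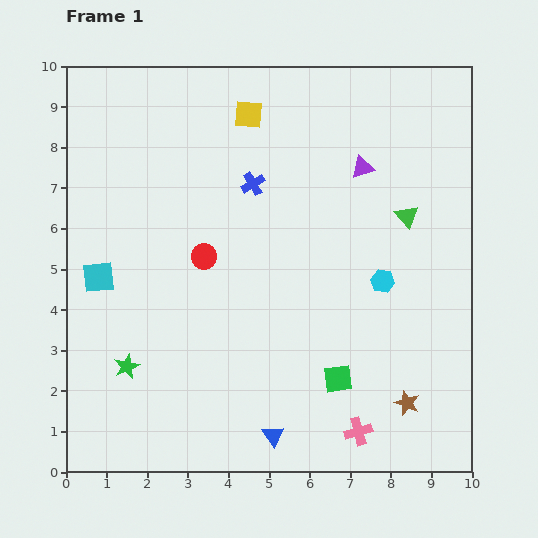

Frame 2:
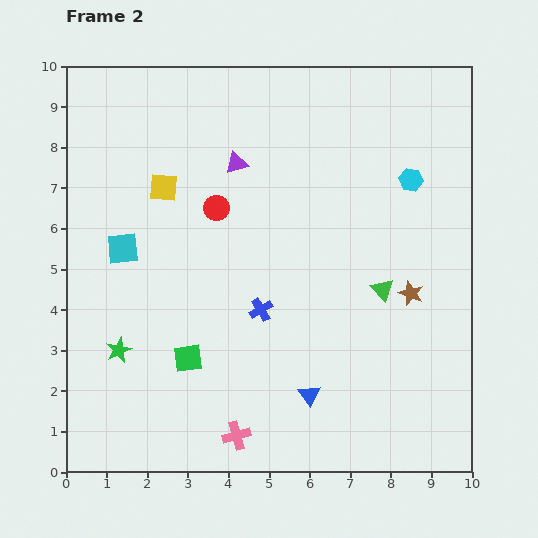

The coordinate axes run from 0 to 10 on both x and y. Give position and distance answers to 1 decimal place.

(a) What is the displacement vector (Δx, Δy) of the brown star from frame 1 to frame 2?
(0.1, 2.7)

The brown star was at (8.4, 1.7) in frame 1 and (8.5, 4.4) in frame 2.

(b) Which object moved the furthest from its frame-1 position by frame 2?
the green square

(moved 3.7; next 3.1)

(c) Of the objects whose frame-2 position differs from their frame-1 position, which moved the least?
the green star

(moved 0.4)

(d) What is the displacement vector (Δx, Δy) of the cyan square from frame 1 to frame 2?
(0.6, 0.7)

The cyan square was at (0.8, 4.8) in frame 1 and (1.4, 5.5) in frame 2.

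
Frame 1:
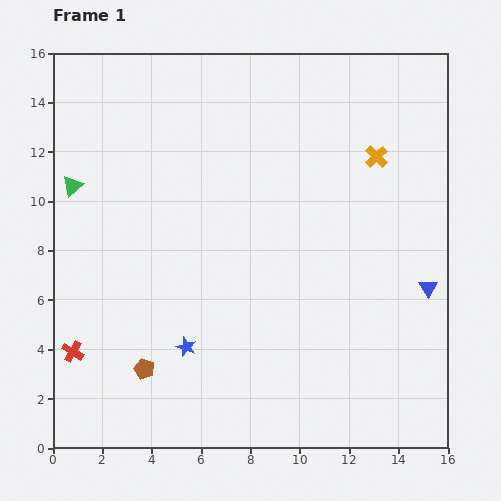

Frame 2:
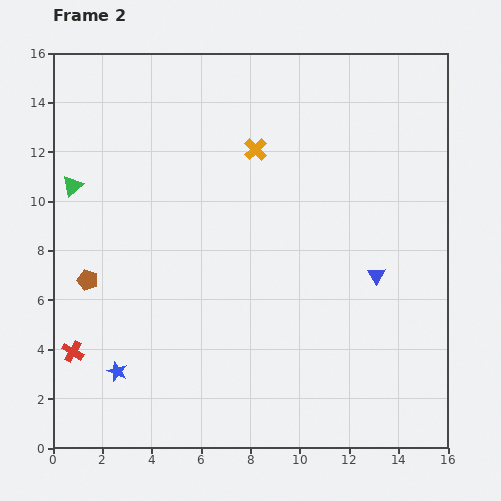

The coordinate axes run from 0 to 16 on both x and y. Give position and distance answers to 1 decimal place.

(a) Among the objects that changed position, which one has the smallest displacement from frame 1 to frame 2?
the blue triangle

(moved 2.2)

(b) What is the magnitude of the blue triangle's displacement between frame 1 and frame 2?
2.2

The blue triangle moved from (15.2, 6.5) to (13.1, 7.0), a distance of √(2.1² + 0.5²) ≈ 2.2.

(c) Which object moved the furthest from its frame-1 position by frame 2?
the orange cross

(moved 4.9; next 4.3)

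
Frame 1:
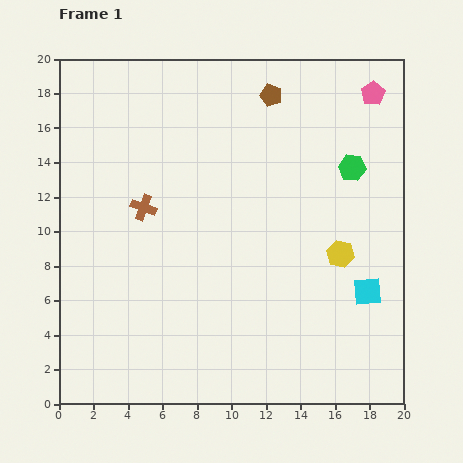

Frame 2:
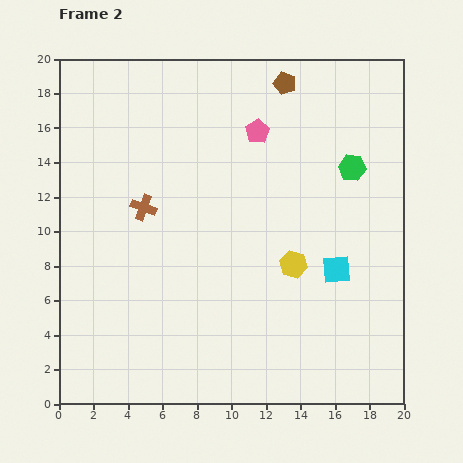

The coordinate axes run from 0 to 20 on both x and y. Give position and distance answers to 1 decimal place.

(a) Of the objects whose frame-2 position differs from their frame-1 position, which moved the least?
the brown pentagon

(moved 1.1)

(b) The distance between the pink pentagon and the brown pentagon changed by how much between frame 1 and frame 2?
-2.7

Distance in frame 1: 5.9. Distance in frame 2: 3.2.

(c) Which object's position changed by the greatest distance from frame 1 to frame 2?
the pink pentagon

(moved 7.1; next 2.8)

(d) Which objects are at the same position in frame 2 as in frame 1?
the brown cross, the green hexagon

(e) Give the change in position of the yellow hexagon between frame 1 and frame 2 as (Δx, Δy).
(-2.7, -0.6)

The yellow hexagon was at (16.3, 8.7) in frame 1 and (13.6, 8.1) in frame 2.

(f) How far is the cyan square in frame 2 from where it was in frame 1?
2.2

The cyan square moved from (17.9, 6.5) to (16.1, 7.8), a distance of √(1.8² + 1.3²) ≈ 2.2.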